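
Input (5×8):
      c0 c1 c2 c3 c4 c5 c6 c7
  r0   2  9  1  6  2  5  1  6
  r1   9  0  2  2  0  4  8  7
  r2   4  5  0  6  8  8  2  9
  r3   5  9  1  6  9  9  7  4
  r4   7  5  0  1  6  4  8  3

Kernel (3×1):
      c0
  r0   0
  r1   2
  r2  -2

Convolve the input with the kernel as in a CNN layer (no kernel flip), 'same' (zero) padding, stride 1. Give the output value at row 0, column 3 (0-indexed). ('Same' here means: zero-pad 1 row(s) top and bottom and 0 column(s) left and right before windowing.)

8

The receptive field on the zero-padded input at this output position is [0 / 6 / 2]. Elementwise product with the kernel and sum: 6·2 + 2·-2.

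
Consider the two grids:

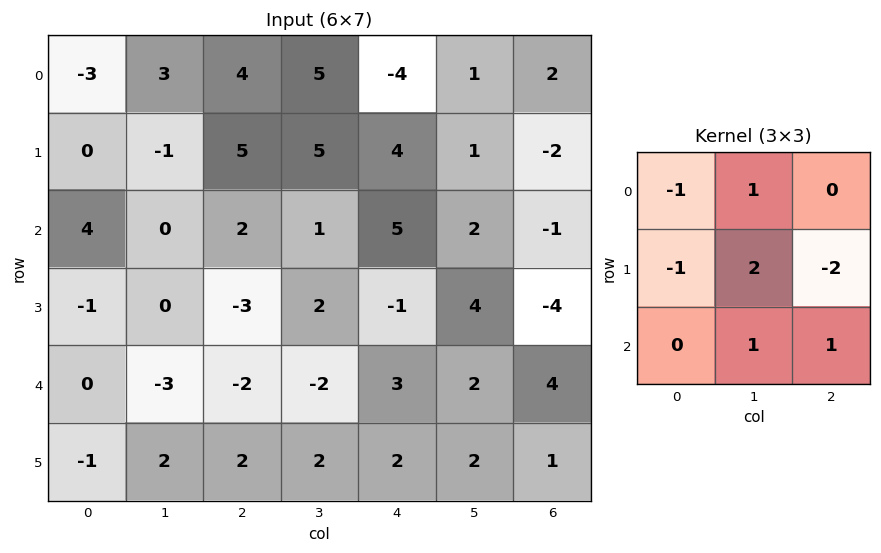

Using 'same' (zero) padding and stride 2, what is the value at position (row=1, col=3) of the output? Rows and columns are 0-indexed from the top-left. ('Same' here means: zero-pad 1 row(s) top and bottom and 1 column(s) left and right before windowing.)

The receptive field on the zero-padded input at this output position is [1 -2 0 / 2 -1 0 / 4 -4 0]. Elementwise product with the kernel and sum: 1·-1 + -2·1 + 2·-1 + -1·2 + 0·-2 + -4·1 + 0·1.

-11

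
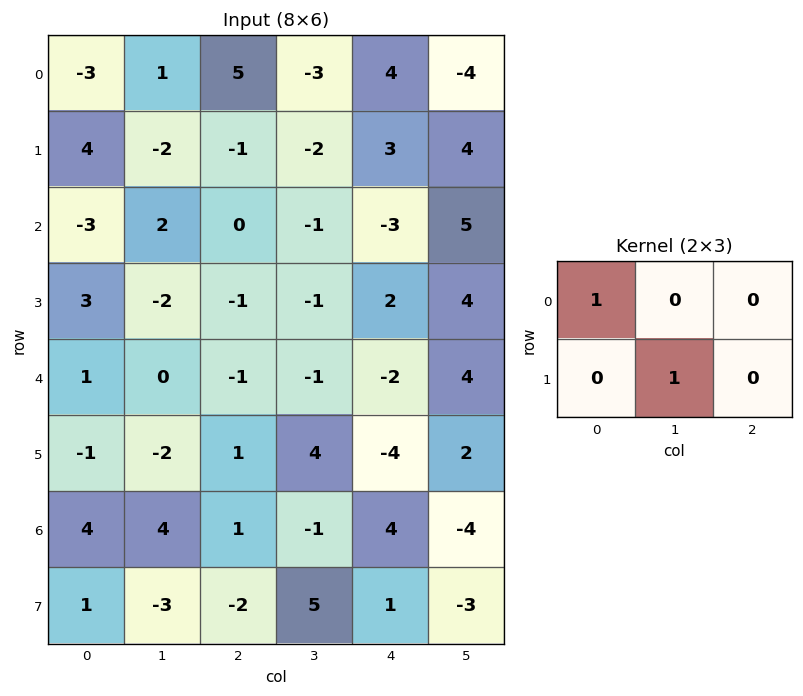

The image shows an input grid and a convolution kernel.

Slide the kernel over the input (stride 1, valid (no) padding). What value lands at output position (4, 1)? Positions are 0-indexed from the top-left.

1

The receptive field on the input at this output position is [0 -1 -1 / -2 1 4]. Elementwise product with the kernel and sum: 0·1 + 1·1.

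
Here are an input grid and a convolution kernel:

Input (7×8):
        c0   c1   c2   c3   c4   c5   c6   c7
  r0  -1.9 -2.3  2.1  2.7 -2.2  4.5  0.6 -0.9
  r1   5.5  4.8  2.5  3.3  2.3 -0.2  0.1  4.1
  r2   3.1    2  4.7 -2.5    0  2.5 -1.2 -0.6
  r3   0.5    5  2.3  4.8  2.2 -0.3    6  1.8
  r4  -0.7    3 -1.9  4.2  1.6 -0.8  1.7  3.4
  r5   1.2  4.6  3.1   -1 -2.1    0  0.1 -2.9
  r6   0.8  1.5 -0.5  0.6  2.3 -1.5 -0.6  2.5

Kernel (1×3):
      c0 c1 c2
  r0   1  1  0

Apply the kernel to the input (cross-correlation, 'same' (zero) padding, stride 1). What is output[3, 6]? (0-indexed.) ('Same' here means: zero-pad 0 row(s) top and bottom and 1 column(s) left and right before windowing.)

5.7

The receptive field on the zero-padded input at this output position is [-0.3 6 1.8]. Elementwise product with the kernel and sum: -0.3·1 + 6·1.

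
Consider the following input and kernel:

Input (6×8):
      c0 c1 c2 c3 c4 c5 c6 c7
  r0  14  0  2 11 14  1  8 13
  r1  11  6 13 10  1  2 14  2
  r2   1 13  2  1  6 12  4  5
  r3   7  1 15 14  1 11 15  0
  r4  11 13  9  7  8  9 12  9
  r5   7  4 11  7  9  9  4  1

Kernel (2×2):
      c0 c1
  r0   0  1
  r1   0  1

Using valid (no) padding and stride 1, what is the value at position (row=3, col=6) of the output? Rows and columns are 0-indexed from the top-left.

The receptive field on the input at this output position is [15 0 / 12 9]. Elementwise product with the kernel and sum: 0·1 + 9·1.

9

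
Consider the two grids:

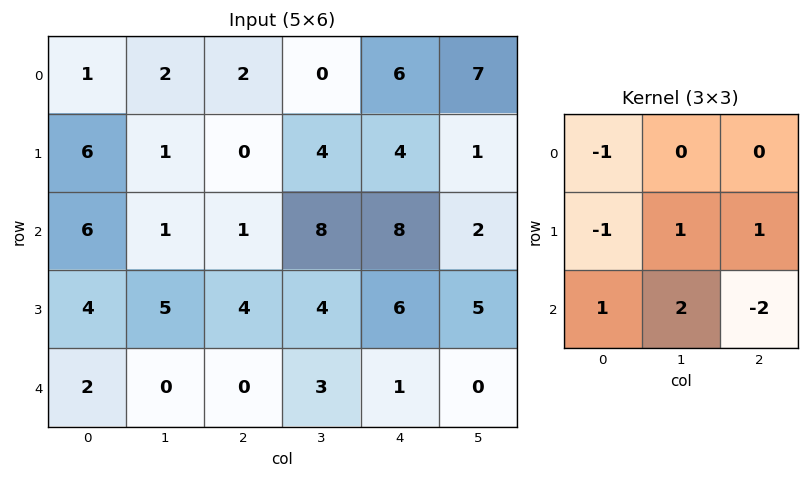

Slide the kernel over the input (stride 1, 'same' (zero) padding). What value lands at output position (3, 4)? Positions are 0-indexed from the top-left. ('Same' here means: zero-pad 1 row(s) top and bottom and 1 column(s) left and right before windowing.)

The receptive field on the zero-padded input at this output position is [8 8 2 / 4 6 5 / 3 1 0]. Elementwise product with the kernel and sum: 8·-1 + 4·-1 + 6·1 + 5·1 + 3·1 + 1·2 + 0·-2.

4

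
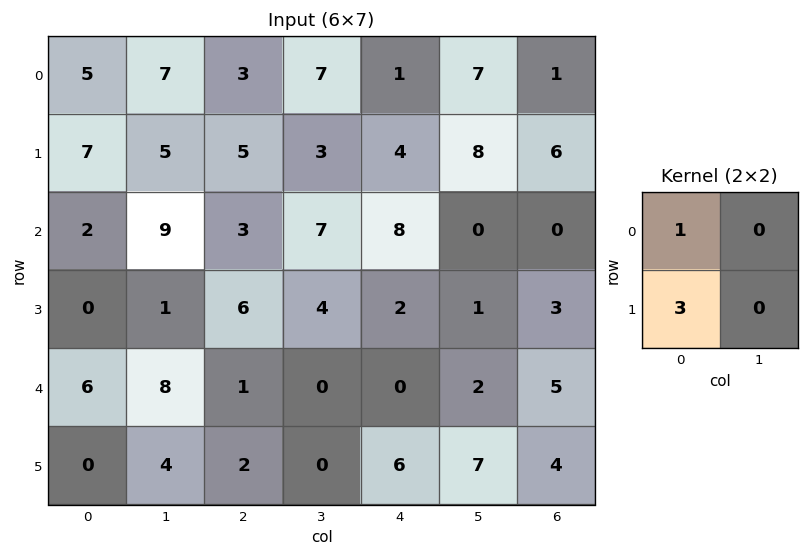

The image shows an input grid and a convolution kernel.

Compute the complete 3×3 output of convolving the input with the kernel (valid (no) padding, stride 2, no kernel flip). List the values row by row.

Output[0,0]: The receptive field on the input at this output position is [5 7 / 7 5]. Elementwise product with the kernel and sum: 5·1 + 7·3.
Output[0,1]: The receptive field on the input at this output position is [3 7 / 5 3]. Elementwise product with the kernel and sum: 3·1 + 5·3.

26 18 13
2 21 14
6 7 18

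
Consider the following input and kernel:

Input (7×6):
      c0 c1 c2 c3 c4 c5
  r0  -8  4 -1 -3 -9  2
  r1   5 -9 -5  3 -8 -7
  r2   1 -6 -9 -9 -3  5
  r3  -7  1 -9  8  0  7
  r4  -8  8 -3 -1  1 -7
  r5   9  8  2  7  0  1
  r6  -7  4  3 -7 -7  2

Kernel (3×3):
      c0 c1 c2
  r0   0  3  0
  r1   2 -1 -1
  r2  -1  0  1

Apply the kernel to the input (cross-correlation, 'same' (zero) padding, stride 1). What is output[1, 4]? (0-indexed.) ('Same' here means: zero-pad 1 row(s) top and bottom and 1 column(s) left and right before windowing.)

The receptive field on the zero-padded input at this output position is [-3 -9 2 / 3 -8 -7 / -9 -3 5]. Elementwise product with the kernel and sum: -9·3 + 3·2 + -8·-1 + -7·-1 + -9·-1 + 5·1.

8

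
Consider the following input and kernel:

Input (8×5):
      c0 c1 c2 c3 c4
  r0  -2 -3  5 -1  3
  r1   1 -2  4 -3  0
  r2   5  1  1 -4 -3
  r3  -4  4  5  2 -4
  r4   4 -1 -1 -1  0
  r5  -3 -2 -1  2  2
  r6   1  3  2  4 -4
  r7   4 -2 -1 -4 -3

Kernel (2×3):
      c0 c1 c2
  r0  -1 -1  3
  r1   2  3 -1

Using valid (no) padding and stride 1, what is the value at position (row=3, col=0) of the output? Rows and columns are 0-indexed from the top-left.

21

The receptive field on the input at this output position is [-4 4 5 / 4 -1 -1]. Elementwise product with the kernel and sum: -4·-1 + 4·-1 + 5·3 + 4·2 + -1·3 + -1·-1.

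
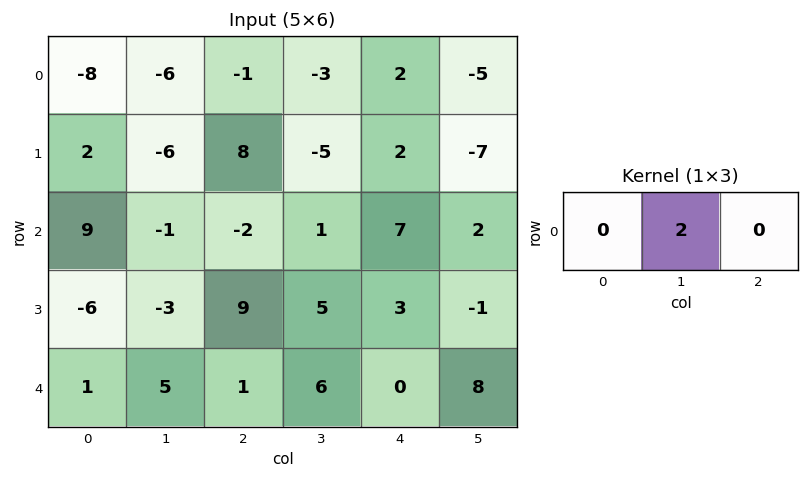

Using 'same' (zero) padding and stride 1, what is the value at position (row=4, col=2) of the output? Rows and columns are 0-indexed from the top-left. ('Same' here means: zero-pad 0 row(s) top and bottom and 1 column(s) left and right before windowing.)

2

The receptive field on the zero-padded input at this output position is [5 1 6]. Elementwise product with the kernel and sum: 1·2.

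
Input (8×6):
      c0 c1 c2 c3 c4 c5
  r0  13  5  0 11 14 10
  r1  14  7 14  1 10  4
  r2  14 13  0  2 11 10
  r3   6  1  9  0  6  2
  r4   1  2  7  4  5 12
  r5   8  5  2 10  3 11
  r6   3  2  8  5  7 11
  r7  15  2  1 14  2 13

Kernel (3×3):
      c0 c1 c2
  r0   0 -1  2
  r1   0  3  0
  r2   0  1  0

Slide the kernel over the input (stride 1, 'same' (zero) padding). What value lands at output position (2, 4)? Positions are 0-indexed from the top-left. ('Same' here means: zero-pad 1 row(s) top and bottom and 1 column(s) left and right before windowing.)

The receptive field on the zero-padded input at this output position is [1 10 4 / 2 11 10 / 0 6 2]. Elementwise product with the kernel and sum: 10·-1 + 4·2 + 11·3 + 6·1.

37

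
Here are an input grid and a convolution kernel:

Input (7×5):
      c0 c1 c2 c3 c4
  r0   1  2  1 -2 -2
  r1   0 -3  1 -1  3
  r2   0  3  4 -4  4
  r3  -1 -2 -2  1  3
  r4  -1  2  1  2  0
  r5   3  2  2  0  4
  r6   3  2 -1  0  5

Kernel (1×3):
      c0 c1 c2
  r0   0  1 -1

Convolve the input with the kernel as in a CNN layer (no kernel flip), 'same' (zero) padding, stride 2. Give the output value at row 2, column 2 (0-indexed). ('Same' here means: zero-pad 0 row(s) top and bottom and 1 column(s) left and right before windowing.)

The receptive field on the zero-padded input at this output position is [2 0 0]. Elementwise product with the kernel and sum: 0·1 + 0·-1.

0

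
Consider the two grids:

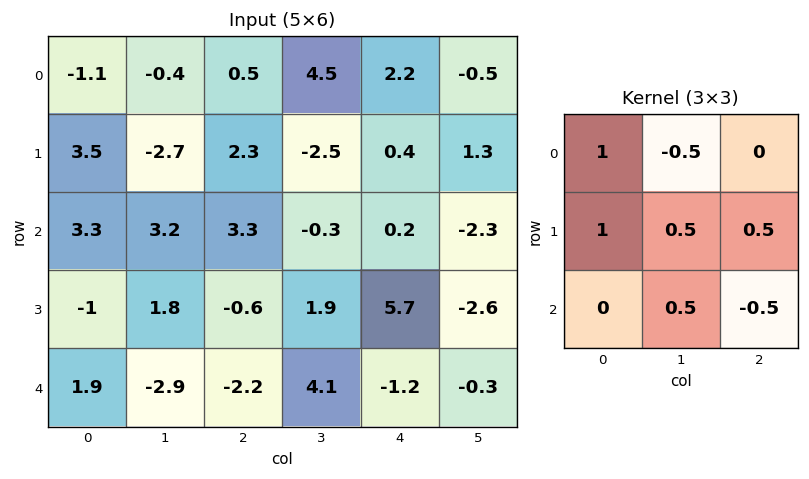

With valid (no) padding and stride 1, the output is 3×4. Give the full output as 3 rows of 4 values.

2.35 -1.65 -0.75 3
12.6 -0.4 4.9 0.1
0.95 0.85 9.3 2.6

Output[0,0]: The receptive field on the input at this output position is [-1.1 -0.4 0.5 / 3.5 -2.7 2.3 / 3.3 3.2 3.3]. Elementwise product with the kernel and sum: -1.1·1 + -0.4·-0.5 + 3.5·1 + -2.7·0.5 + 2.3·0.5 + 3.2·0.5 + 3.3·-0.5.
Output[0,1]: The receptive field on the input at this output position is [-0.4 0.5 4.5 / -2.7 2.3 -2.5 / 3.2 3.3 -0.3]. Elementwise product with the kernel and sum: -0.4·1 + 0.5·-0.5 + -2.7·1 + 2.3·0.5 + -2.5·0.5 + 3.3·0.5 + -0.3·-0.5.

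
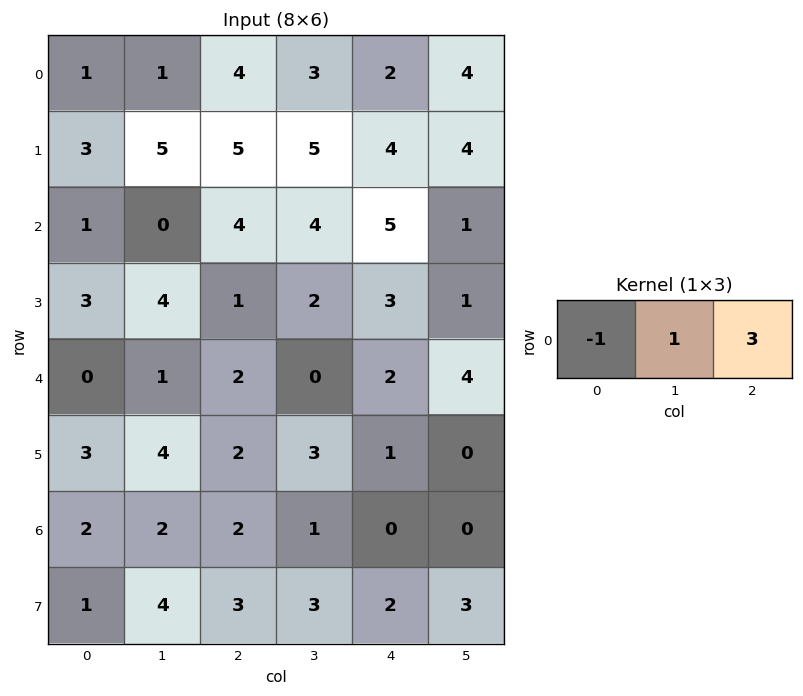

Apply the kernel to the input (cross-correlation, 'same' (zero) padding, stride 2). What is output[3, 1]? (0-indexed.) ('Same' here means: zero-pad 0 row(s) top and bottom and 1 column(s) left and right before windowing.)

3

The receptive field on the zero-padded input at this output position is [2 2 1]. Elementwise product with the kernel and sum: 2·-1 + 2·1 + 1·3.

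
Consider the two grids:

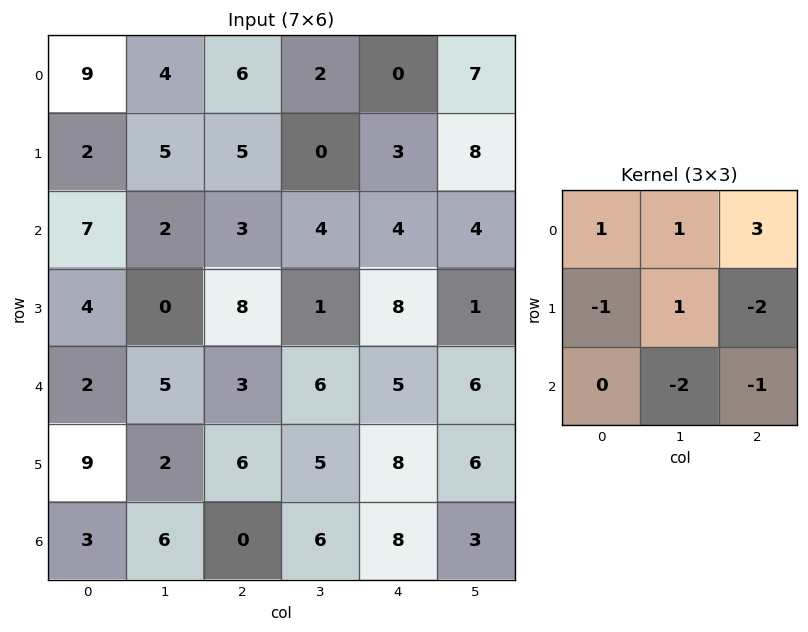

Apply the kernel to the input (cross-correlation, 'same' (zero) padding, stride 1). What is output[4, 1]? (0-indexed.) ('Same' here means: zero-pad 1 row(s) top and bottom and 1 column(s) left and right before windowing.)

The receptive field on the zero-padded input at this output position is [4 0 8 / 2 5 3 / 9 2 6]. Elementwise product with the kernel and sum: 4·1 + 0·1 + 8·3 + 2·-1 + 5·1 + 3·-2 + 2·-2 + 6·-1.

15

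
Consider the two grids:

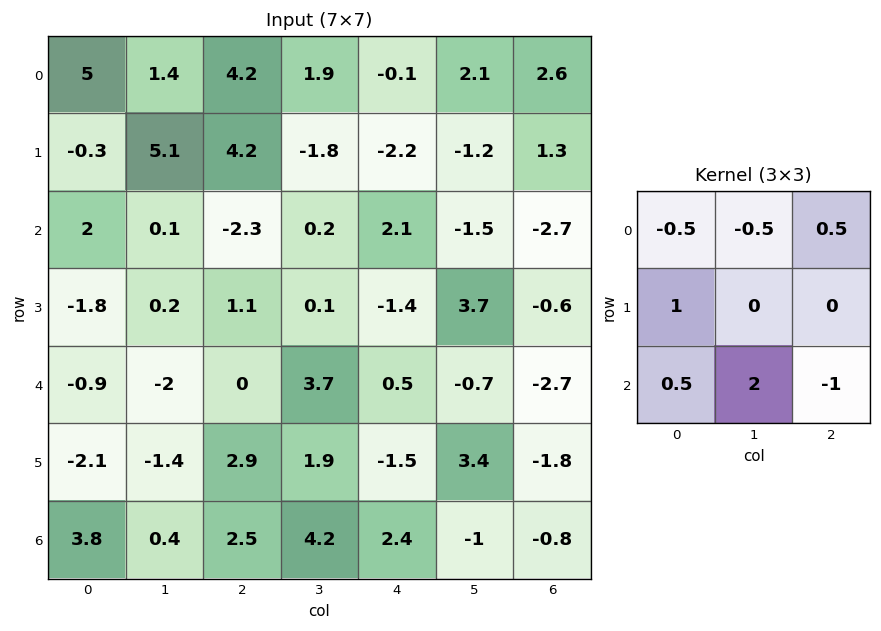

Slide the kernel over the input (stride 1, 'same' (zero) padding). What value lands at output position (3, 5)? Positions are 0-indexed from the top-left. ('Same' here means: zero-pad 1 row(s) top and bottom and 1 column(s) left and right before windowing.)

The receptive field on the zero-padded input at this output position is [2.1 -1.5 -2.7 / -1.4 3.7 -0.6 / 0.5 -0.7 -2.7]. Elementwise product with the kernel and sum: 2.1·-0.5 + -1.5·-0.5 + -2.7·0.5 + -1.4·1 + 0.5·0.5 + -0.7·2 + -2.7·-1.

-1.5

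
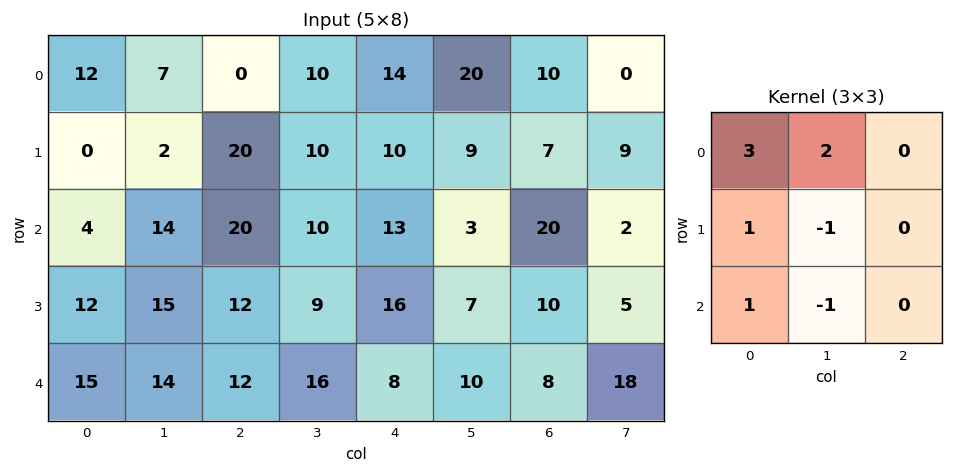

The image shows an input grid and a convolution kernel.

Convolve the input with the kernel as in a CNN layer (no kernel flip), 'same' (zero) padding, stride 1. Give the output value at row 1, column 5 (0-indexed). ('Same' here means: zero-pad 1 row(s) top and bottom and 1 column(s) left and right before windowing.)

93

The receptive field on the zero-padded input at this output position is [14 20 10 / 10 9 7 / 13 3 20]. Elementwise product with the kernel and sum: 14·3 + 20·2 + 10·1 + 9·-1 + 13·1 + 3·-1.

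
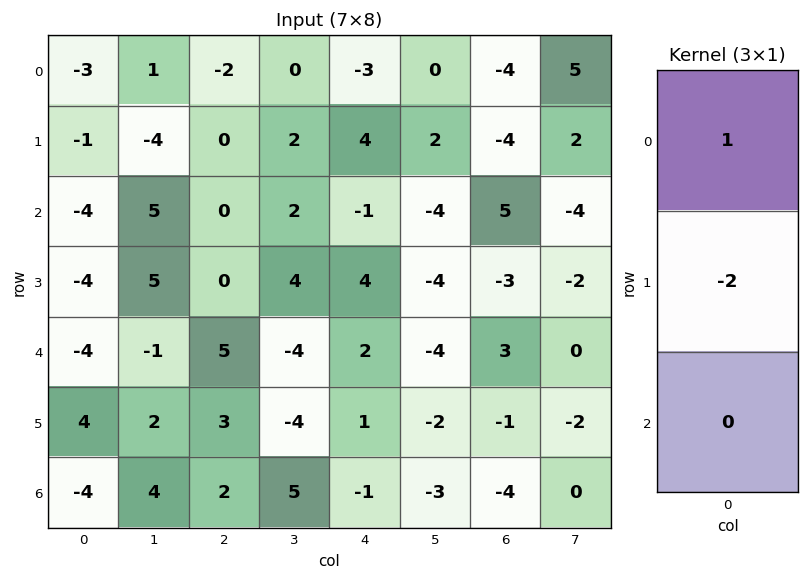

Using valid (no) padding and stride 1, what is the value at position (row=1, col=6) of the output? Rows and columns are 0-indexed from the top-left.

-14

The receptive field on the input at this output position is [-4 / 5 / -3]. Elementwise product with the kernel and sum: -4·1 + 5·-2.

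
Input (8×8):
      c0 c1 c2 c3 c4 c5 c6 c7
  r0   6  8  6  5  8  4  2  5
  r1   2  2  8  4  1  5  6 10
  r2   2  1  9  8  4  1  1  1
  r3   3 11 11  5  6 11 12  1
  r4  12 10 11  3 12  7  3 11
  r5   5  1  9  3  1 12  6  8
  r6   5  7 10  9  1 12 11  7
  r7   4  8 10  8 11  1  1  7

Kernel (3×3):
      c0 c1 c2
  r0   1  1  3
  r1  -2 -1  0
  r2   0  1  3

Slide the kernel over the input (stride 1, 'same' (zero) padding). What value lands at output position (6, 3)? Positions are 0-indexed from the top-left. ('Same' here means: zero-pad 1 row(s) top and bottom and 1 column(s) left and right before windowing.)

27

The receptive field on the zero-padded input at this output position is [9 3 1 / 10 9 1 / 10 8 11]. Elementwise product with the kernel and sum: 9·1 + 3·1 + 1·3 + 10·-2 + 9·-1 + 8·1 + 11·3.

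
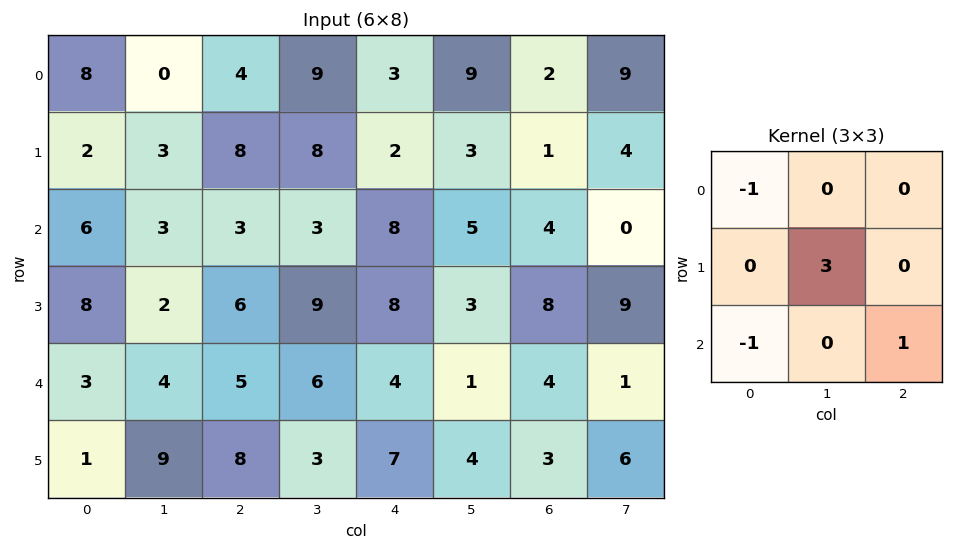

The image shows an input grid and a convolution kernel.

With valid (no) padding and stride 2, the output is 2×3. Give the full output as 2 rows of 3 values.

Output[0,0]: The receptive field on the input at this output position is [8 0 4 / 2 3 8 / 6 3 3]. Elementwise product with the kernel and sum: 8·-1 + 3·3 + 6·-1 + 3·1.
Output[0,1]: The receptive field on the input at this output position is [4 9 3 / 8 8 2 / 3 3 8]. Elementwise product with the kernel and sum: 4·-1 + 8·3 + 3·-1 + 8·1.

-2 25 2
2 23 1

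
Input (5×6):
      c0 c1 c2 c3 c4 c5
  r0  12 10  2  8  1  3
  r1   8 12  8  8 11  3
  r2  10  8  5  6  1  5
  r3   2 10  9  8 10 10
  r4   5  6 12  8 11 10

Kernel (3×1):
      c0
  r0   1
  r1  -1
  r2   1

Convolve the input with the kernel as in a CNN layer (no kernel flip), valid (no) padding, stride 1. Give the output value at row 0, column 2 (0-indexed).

-1

The receptive field on the input at this output position is [2 / 8 / 5]. Elementwise product with the kernel and sum: 2·1 + 8·-1 + 5·1.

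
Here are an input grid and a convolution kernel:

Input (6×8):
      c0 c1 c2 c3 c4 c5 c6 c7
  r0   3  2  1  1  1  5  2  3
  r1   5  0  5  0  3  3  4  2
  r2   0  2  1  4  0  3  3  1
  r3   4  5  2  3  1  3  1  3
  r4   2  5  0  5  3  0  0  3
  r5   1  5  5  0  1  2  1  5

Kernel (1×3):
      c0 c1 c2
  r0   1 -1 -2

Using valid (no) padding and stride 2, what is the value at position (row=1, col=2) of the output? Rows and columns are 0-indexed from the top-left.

-9

The receptive field on the input at this output position is [0 3 3]. Elementwise product with the kernel and sum: 0·1 + 3·-1 + 3·-2.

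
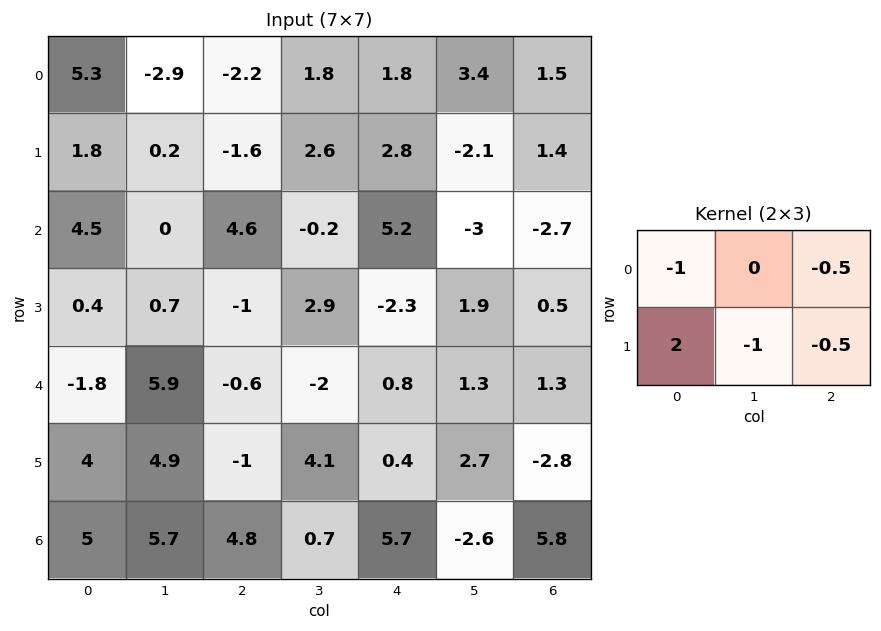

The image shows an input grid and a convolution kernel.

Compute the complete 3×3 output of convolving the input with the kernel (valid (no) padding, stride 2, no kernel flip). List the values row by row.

0 -5.9 4.45
-6.2 -10.95 -10.6
5.7 -6.1 -1.95

Output[0,0]: The receptive field on the input at this output position is [5.3 -2.9 -2.2 / 1.8 0.2 -1.6]. Elementwise product with the kernel and sum: 5.3·-1 + -2.2·-0.5 + 1.8·2 + 0.2·-1 + -1.6·-0.5.
Output[0,1]: The receptive field on the input at this output position is [-2.2 1.8 1.8 / -1.6 2.6 2.8]. Elementwise product with the kernel and sum: -2.2·-1 + 1.8·-0.5 + -1.6·2 + 2.6·-1 + 2.8·-0.5.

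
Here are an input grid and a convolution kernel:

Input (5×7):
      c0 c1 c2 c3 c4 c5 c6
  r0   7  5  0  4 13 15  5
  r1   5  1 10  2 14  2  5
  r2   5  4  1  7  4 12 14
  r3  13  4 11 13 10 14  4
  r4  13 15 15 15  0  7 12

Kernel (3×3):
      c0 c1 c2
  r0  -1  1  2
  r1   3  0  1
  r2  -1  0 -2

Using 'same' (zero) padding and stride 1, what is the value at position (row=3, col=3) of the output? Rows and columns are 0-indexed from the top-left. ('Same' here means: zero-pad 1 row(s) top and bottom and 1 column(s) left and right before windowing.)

The receptive field on the zero-padded input at this output position is [1 7 4 / 11 13 10 / 15 15 0]. Elementwise product with the kernel and sum: 1·-1 + 7·1 + 4·2 + 11·3 + 10·1 + 15·-1 + 0·-2.

42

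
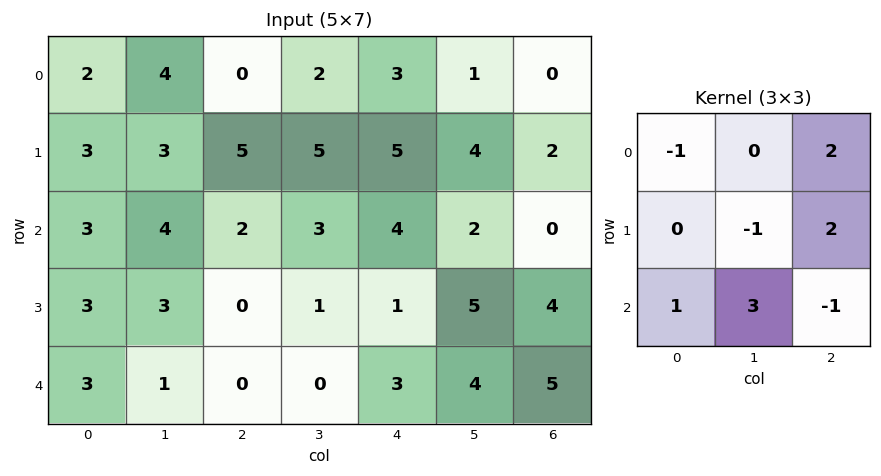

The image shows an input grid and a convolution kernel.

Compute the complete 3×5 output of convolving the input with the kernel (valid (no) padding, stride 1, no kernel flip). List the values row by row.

Output[0,0]: The receptive field on the input at this output position is [2 4 0 / 3 3 5 / 3 4 2]. Elementwise product with the kernel and sum: 2·-1 + 0·2 + 3·-1 + 5·2 + 3·1 + 4·3 + 2·-1.

18 12 18 16 7
19 13 12 2 9
4 5 4 15 9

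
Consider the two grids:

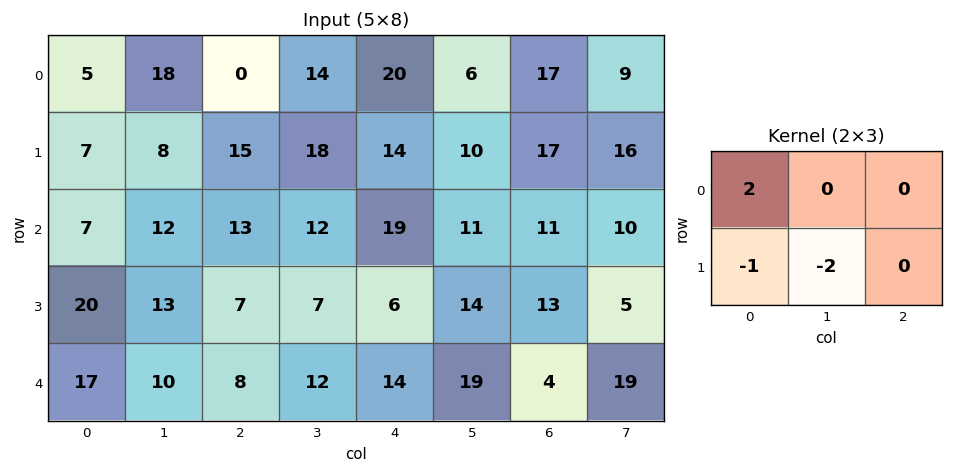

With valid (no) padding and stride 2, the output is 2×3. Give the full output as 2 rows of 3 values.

-13 -51 6
-32 5 4

Output[0,0]: The receptive field on the input at this output position is [5 18 0 / 7 8 15]. Elementwise product with the kernel and sum: 5·2 + 7·-1 + 8·-2.
Output[0,1]: The receptive field on the input at this output position is [0 14 20 / 15 18 14]. Elementwise product with the kernel and sum: 0·2 + 15·-1 + 18·-2.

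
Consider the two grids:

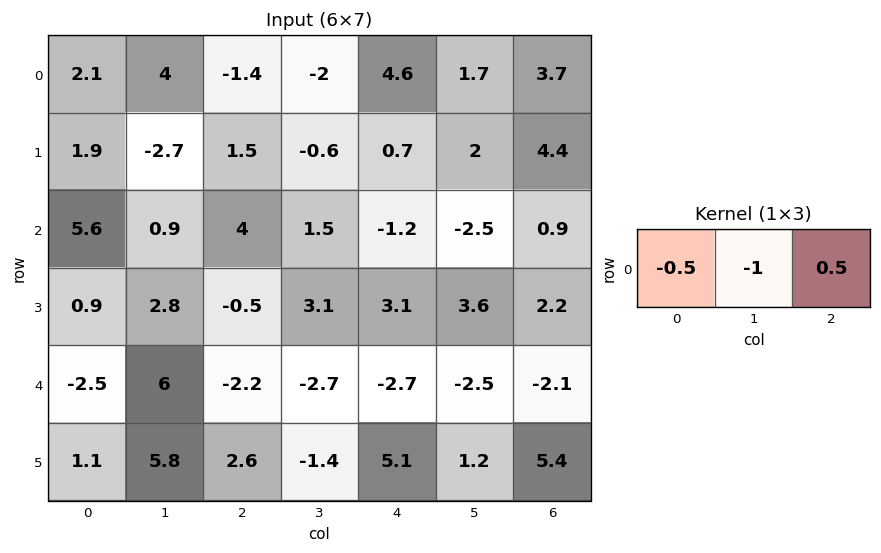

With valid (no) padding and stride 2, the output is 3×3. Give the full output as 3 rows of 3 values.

-5.75 5 -2.15
-1.7 -4.1 3.55
-5.85 2.45 2.8

Output[0,0]: The receptive field on the input at this output position is [2.1 4 -1.4]. Elementwise product with the kernel and sum: 2.1·-0.5 + 4·-1 + -1.4·0.5.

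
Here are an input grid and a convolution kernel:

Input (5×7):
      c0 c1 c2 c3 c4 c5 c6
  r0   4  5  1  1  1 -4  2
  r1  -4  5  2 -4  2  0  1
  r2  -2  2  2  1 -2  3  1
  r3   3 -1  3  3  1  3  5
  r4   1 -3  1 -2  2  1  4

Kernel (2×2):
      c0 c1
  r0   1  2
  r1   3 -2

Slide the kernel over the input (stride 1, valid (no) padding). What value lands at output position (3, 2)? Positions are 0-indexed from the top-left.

16

The receptive field on the input at this output position is [3 3 / 1 -2]. Elementwise product with the kernel and sum: 3·1 + 3·2 + 1·3 + -2·-2.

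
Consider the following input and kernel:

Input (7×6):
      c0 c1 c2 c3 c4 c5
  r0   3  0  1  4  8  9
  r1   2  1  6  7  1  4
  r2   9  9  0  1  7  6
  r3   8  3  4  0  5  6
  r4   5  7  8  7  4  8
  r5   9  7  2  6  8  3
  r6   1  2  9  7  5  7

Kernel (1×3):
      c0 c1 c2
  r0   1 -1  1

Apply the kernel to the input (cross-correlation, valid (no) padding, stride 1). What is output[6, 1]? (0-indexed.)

The receptive field on the input at this output position is [2 9 7]. Elementwise product with the kernel and sum: 2·1 + 9·-1 + 7·1.

0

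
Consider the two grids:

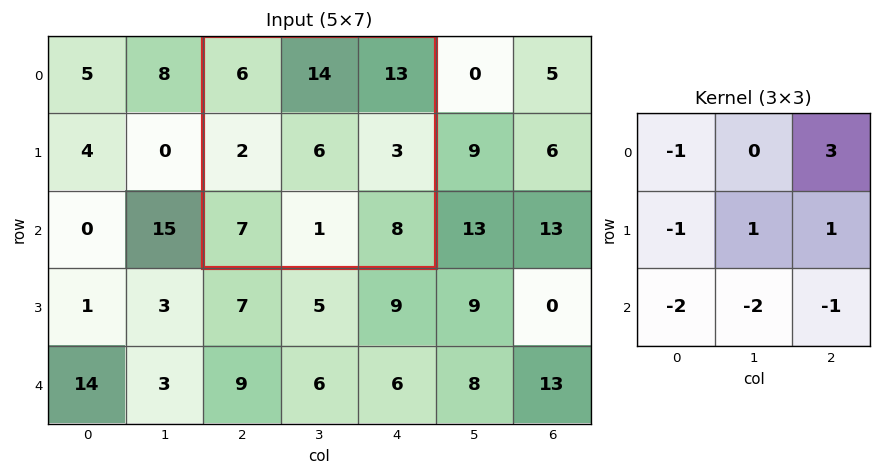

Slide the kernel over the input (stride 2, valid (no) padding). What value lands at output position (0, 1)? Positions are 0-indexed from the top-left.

16

The receptive field on the input at this output position is [6 14 13 / 2 6 3 / 7 1 8]. Elementwise product with the kernel and sum: 6·-1 + 13·3 + 2·-1 + 6·1 + 3·1 + 7·-2 + 1·-2 + 8·-1.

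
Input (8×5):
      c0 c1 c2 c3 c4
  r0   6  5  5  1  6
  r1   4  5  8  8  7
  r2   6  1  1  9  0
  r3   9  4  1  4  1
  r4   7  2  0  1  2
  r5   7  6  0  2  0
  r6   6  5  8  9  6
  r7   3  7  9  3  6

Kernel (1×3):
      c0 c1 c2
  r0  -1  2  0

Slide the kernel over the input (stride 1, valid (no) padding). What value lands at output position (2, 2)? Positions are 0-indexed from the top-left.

17

The receptive field on the input at this output position is [1 9 0]. Elementwise product with the kernel and sum: 1·-1 + 9·2.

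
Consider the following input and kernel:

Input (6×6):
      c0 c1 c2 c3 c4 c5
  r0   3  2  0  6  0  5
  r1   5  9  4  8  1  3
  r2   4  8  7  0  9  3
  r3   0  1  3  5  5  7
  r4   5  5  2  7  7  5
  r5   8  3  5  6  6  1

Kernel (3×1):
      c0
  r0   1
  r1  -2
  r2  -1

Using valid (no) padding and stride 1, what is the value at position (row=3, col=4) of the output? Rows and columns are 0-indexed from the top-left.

-15

The receptive field on the input at this output position is [5 / 7 / 6]. Elementwise product with the kernel and sum: 5·1 + 7·-2 + 6·-1.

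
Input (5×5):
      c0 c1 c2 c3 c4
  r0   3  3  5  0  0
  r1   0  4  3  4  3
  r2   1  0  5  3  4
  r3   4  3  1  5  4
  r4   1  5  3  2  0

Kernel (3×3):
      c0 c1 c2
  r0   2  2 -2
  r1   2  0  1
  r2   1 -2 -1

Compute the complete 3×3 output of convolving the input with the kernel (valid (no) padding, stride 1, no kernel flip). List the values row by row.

1 15 14
6 5 9
-11 12 13

Output[0,0]: The receptive field on the input at this output position is [3 3 5 / 0 4 3 / 1 0 5]. Elementwise product with the kernel and sum: 3·2 + 3·2 + 5·-2 + 0·2 + 3·1 + 1·1 + 0·-2 + 5·-1.
Output[0,1]: The receptive field on the input at this output position is [3 5 0 / 4 3 4 / 0 5 3]. Elementwise product with the kernel and sum: 3·2 + 5·2 + 0·-2 + 4·2 + 4·1 + 0·1 + 5·-2 + 3·-1.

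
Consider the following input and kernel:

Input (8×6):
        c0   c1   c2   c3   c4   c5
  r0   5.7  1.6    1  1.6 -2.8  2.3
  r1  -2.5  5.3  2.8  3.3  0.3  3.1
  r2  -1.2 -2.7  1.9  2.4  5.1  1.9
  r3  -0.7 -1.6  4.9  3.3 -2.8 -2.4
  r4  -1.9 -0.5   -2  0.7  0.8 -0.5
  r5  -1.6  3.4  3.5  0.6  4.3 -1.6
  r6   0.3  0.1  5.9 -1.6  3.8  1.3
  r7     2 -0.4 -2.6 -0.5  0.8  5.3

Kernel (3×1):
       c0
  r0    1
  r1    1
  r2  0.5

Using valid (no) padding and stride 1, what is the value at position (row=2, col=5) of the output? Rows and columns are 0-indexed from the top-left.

The receptive field on the input at this output position is [1.9 / -2.4 / -0.5]. Elementwise product with the kernel and sum: 1.9·1 + -2.4·1 + -0.5·0.5.

-0.75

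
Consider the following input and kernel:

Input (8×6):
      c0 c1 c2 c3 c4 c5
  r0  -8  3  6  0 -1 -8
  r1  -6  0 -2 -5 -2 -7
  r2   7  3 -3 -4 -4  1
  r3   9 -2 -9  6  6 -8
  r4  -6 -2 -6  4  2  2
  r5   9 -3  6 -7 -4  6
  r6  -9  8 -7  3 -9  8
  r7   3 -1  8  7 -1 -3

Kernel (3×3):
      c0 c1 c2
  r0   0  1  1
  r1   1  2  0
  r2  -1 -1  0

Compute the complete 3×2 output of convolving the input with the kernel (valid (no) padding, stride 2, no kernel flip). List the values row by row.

Output[0,0]: The receptive field on the input at this output position is [-8 3 6 / -6 0 -2 / 7 3 -3]. Elementwise product with the kernel and sum: 3·1 + 6·1 + -6·1 + 0·2 + 7·-1 + 3·-1.

-7 -6
13 -3
-4 2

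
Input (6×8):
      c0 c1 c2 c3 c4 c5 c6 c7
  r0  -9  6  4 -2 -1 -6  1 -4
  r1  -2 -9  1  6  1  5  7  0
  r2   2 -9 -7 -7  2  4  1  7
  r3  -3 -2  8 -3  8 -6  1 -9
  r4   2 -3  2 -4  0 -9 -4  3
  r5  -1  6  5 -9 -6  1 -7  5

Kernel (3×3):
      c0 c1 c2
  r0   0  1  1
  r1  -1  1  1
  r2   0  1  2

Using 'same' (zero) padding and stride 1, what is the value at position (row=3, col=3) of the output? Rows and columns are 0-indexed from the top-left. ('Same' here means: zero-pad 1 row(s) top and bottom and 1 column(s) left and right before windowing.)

-12

The receptive field on the zero-padded input at this output position is [-7 -7 2 / 8 -3 8 / 2 -4 0]. Elementwise product with the kernel and sum: -7·1 + 2·1 + 8·-1 + -3·1 + 8·1 + -4·1 + 0·2.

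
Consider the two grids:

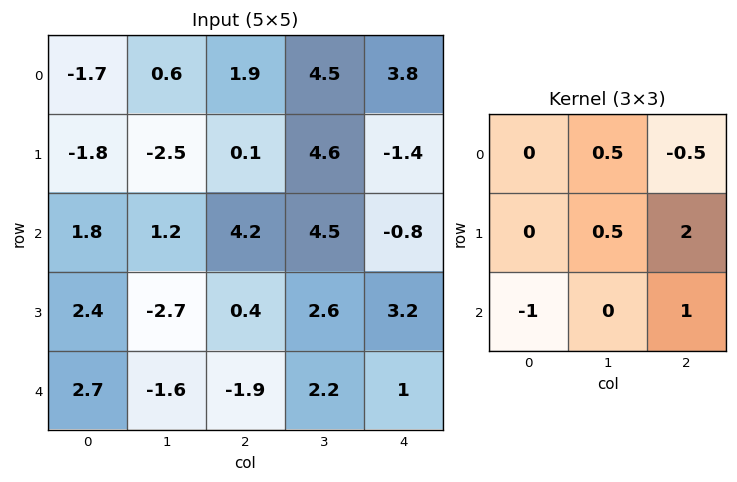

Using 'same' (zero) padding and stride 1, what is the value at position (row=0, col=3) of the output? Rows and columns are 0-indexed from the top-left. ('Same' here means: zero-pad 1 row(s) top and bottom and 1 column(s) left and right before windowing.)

8.35

The receptive field on the zero-padded input at this output position is [0 0 0 / 1.9 4.5 3.8 / 0.1 4.6 -1.4]. Elementwise product with the kernel and sum: 0·0.5 + 0·-0.5 + 4.5·0.5 + 3.8·2 + 0.1·-1 + -1.4·1.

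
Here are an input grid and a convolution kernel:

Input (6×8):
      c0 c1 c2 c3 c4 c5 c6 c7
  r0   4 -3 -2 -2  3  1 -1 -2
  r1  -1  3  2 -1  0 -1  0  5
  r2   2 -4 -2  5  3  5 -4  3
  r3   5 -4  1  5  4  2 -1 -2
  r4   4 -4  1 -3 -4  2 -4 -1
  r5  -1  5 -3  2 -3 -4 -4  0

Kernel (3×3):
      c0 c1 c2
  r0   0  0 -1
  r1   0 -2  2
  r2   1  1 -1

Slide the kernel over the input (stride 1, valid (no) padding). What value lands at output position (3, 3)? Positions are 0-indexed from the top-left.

13

The receptive field on the input at this output position is [5 4 2 / -3 -4 2 / 2 -3 -4]. Elementwise product with the kernel and sum: 2·-1 + -4·-2 + 2·2 + 2·1 + -3·1 + -4·-1.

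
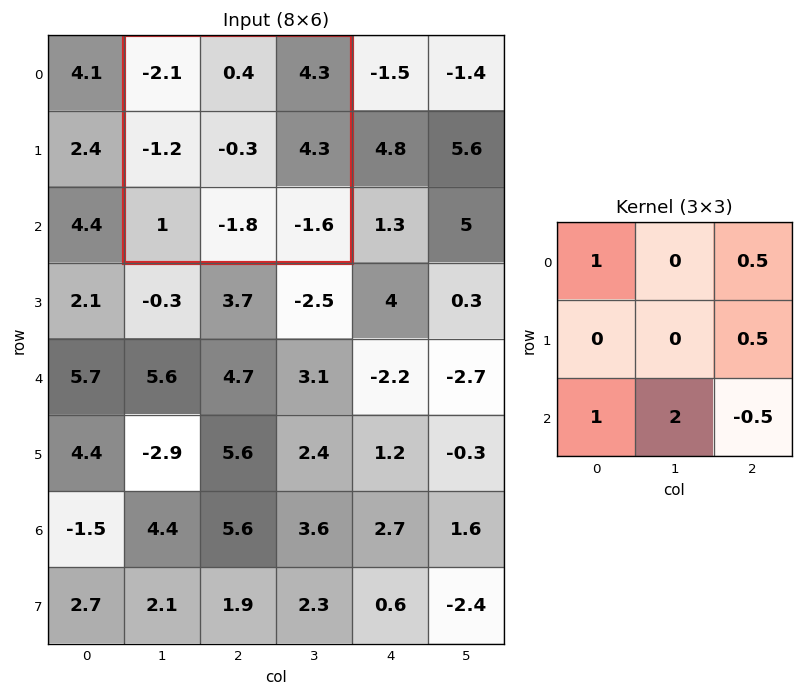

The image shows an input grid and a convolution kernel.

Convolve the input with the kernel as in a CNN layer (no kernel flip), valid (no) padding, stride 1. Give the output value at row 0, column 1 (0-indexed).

0.4

The receptive field on the input at this output position is [-2.1 0.4 4.3 / -1.2 -0.3 4.3 / 1 -1.8 -1.6]. Elementwise product with the kernel and sum: -2.1·1 + 4.3·0.5 + 4.3·0.5 + 1·1 + -1.8·2 + -1.6·-0.5.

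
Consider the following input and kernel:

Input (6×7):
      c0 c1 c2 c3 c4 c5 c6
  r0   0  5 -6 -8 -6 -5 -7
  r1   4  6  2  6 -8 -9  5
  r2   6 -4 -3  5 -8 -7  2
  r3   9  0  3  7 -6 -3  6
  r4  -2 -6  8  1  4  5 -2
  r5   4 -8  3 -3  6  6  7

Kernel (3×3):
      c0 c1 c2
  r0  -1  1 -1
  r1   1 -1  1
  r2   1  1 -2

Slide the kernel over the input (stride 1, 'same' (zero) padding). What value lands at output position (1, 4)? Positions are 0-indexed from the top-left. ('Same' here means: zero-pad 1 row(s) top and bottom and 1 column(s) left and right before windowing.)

23

The receptive field on the zero-padded input at this output position is [-8 -6 -5 / 6 -8 -9 / 5 -8 -7]. Elementwise product with the kernel and sum: -8·-1 + -6·1 + -5·-1 + 6·1 + -8·-1 + -9·1 + 5·1 + -8·1 + -7·-2.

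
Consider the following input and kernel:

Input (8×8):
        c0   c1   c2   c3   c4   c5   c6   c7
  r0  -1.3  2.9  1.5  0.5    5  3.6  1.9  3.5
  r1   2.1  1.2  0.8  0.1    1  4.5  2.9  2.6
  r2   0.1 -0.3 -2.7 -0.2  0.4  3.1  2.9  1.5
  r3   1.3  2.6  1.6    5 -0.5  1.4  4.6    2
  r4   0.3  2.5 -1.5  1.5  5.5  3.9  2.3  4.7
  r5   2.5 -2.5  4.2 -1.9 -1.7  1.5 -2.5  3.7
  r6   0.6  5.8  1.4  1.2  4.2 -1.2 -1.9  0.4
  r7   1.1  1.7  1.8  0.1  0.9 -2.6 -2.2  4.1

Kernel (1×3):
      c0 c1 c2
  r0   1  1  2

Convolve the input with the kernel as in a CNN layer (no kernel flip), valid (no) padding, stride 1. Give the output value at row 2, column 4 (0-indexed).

The receptive field on the input at this output position is [0.4 3.1 2.9]. Elementwise product with the kernel and sum: 0.4·1 + 3.1·1 + 2.9·2.

9.3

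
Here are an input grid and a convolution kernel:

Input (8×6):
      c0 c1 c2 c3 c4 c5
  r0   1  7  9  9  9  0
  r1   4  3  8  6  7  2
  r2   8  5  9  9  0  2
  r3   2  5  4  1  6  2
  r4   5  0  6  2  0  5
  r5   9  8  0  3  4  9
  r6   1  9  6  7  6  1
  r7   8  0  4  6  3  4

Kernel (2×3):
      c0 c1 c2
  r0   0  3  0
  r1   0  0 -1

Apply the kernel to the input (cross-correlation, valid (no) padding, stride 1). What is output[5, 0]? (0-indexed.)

18

The receptive field on the input at this output position is [9 8 0 / 1 9 6]. Elementwise product with the kernel and sum: 8·3 + 6·-1.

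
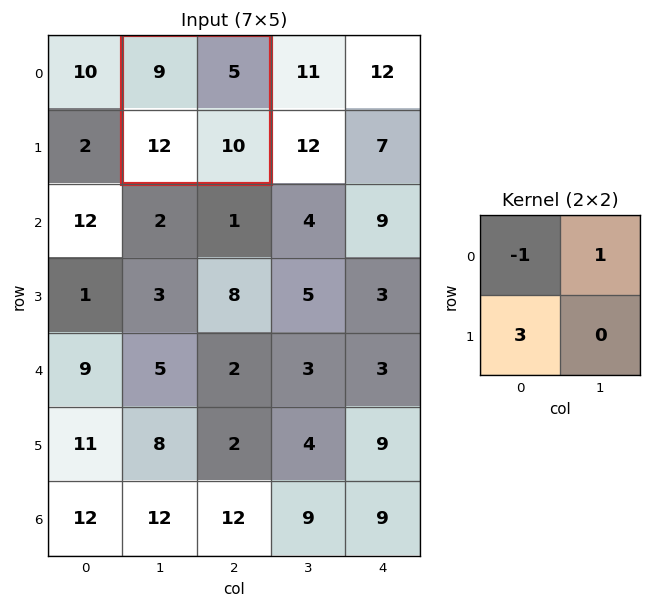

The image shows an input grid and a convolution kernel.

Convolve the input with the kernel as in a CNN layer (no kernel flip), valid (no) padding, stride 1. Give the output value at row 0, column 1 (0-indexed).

The receptive field on the input at this output position is [9 5 / 12 10]. Elementwise product with the kernel and sum: 9·-1 + 5·1 + 12·3.

32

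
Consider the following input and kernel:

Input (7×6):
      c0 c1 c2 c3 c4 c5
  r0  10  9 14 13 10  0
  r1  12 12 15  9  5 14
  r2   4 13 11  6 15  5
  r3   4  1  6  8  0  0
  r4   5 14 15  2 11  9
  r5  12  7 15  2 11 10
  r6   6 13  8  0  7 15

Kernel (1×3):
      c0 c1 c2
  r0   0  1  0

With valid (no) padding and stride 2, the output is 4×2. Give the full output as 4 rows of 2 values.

9 13
13 6
14 2
13 0

Output[0,0]: The receptive field on the input at this output position is [10 9 14]. Elementwise product with the kernel and sum: 9·1.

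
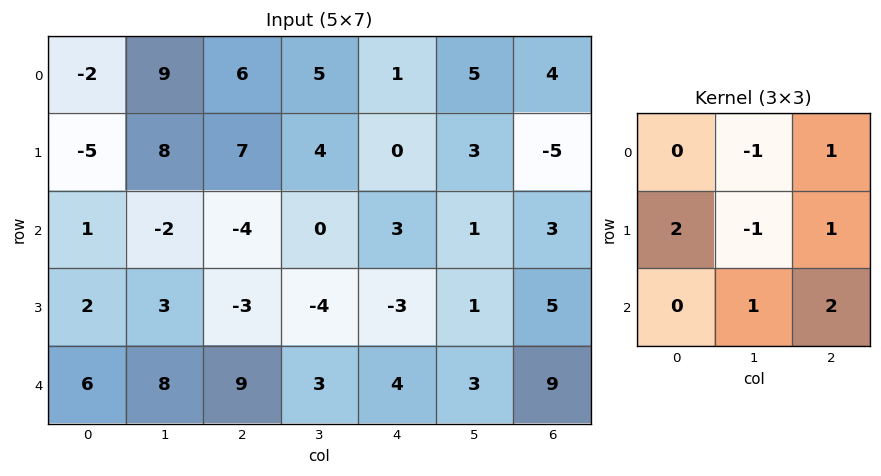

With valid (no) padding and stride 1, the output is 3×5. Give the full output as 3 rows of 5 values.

-24 8 12 20 -2
-4 -14 -19 0 11
22 24 9 4 21

Output[0,0]: The receptive field on the input at this output position is [-2 9 6 / -5 8 7 / 1 -2 -4]. Elementwise product with the kernel and sum: 9·-1 + 6·1 + -5·2 + 8·-1 + 7·1 + -2·1 + -4·2.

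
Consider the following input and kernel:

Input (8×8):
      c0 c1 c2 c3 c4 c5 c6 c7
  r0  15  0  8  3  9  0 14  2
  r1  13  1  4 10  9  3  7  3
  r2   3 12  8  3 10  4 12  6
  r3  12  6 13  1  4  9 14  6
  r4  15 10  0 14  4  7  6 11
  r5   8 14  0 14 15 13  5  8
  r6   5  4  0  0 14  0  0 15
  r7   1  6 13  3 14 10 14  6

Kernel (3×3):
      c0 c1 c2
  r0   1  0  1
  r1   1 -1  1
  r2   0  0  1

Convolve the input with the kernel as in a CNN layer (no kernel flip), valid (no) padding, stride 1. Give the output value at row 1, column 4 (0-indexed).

The receptive field on the input at this output position is [9 3 7 / 10 4 12 / 4 9 14]. Elementwise product with the kernel and sum: 9·1 + 7·1 + 10·1 + 4·-1 + 12·1 + 14·1.

48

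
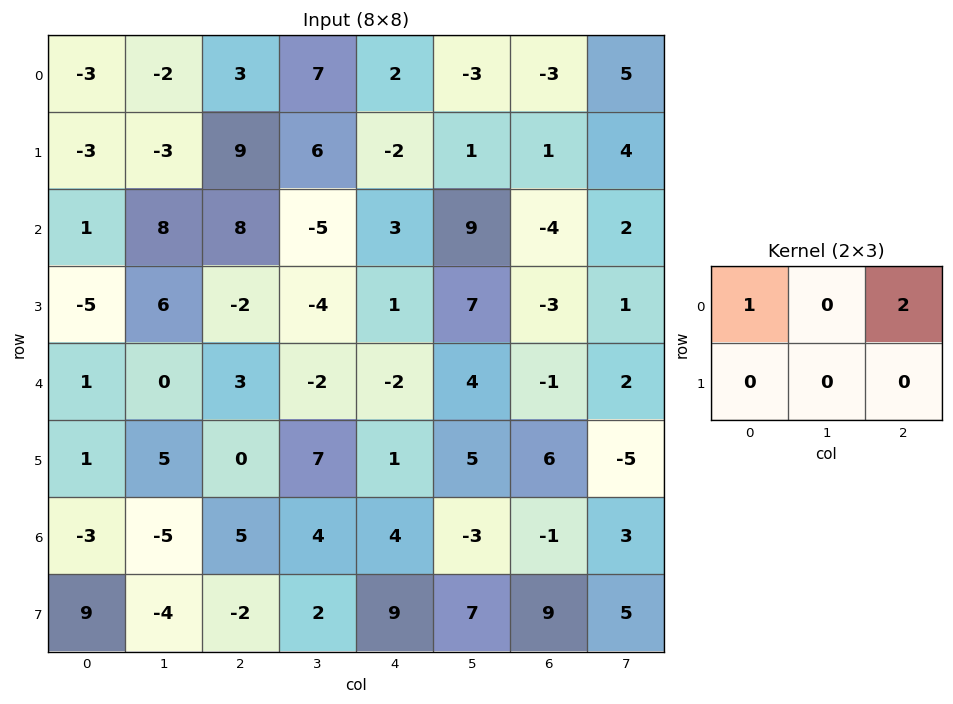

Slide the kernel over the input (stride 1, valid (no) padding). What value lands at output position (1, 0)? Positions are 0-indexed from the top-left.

The receptive field on the input at this output position is [-3 -3 9 / 1 8 8]. Elementwise product with the kernel and sum: -3·1 + 9·2.

15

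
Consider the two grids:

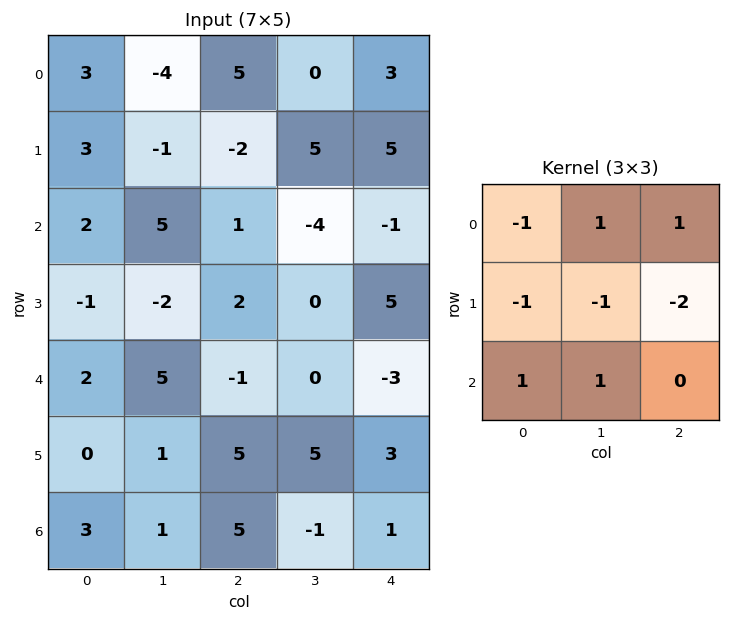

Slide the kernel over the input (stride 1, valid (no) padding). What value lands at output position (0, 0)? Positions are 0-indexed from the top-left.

7

The receptive field on the input at this output position is [3 -4 5 / 3 -1 -2 / 2 5 1]. Elementwise product with the kernel and sum: 3·-1 + -4·1 + 5·1 + 3·-1 + -1·-1 + -2·-2 + 2·1 + 5·1.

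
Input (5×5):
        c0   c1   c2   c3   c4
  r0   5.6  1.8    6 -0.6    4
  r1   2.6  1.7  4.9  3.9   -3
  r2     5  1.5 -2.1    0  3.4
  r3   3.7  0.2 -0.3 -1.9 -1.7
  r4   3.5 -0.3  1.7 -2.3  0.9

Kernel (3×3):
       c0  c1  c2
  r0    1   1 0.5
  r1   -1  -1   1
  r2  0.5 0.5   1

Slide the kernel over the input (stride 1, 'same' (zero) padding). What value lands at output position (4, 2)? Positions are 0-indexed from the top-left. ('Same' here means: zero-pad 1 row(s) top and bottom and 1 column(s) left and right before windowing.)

The receptive field on the zero-padded input at this output position is [0.2 -0.3 -1.9 / -0.3 1.7 -2.3 / 0 0 0]. Elementwise product with the kernel and sum: 0.2·1 + -0.3·1 + -1.9·0.5 + -0.3·-1 + 1.7·-1 + -2.3·1 + 0·0.5 + 0·0.5 + 0·1.

-4.75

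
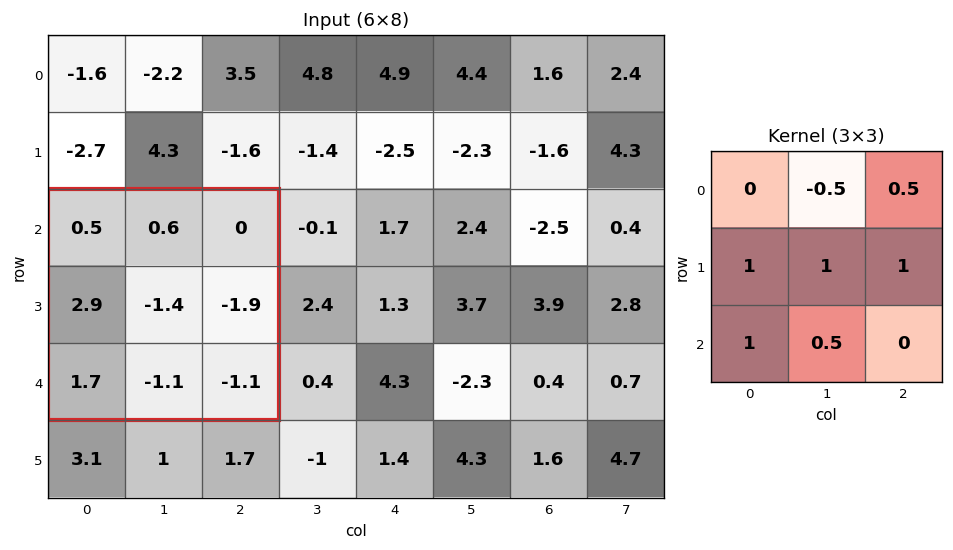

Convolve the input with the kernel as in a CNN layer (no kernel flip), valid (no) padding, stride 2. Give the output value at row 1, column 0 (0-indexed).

0.45

The receptive field on the input at this output position is [0.5 0.6 0 / 2.9 -1.4 -1.9 / 1.7 -1.1 -1.1]. Elementwise product with the kernel and sum: 0.6·-0.5 + 0·0.5 + 2.9·1 + -1.4·1 + -1.9·1 + 1.7·1 + -1.1·0.5.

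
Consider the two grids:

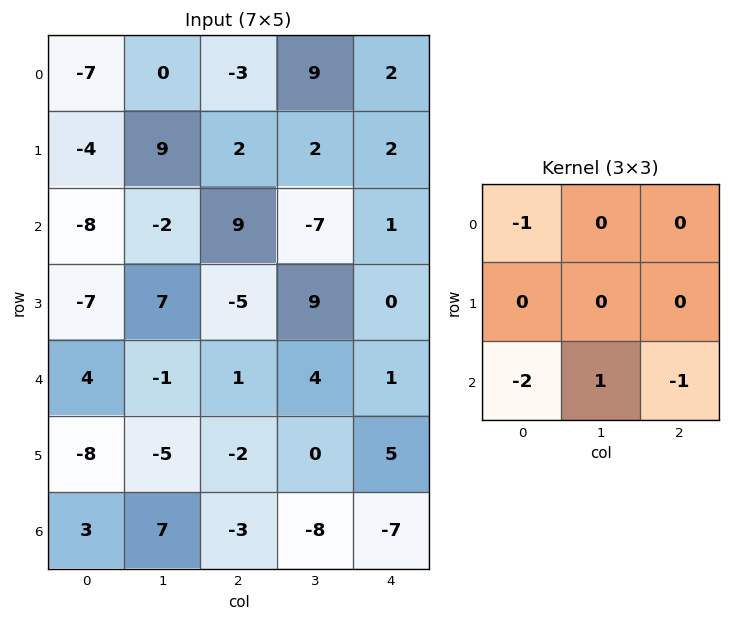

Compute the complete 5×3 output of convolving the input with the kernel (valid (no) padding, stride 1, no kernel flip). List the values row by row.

12 20 -23
30 -37 17
-2 1 -8
20 1 4
0 -8 4

Output[0,0]: The receptive field on the input at this output position is [-7 0 -3 / -4 9 2 / -8 -2 9]. Elementwise product with the kernel and sum: -7·-1 + -8·-2 + -2·1 + 9·-1.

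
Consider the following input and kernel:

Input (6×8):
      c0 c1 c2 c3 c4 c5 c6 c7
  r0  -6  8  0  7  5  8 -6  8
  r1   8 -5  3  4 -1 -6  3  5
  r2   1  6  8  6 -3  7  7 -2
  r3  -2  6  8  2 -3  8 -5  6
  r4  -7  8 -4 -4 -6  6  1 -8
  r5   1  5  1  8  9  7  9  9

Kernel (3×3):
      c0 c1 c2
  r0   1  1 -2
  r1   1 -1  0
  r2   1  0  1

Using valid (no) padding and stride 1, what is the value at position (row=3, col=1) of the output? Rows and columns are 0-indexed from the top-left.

The receptive field on the input at this output position is [6 8 2 / 8 -4 -4 / 5 1 8]. Elementwise product with the kernel and sum: 6·1 + 8·1 + 2·-2 + 8·1 + -4·-1 + 5·1 + 8·1.

35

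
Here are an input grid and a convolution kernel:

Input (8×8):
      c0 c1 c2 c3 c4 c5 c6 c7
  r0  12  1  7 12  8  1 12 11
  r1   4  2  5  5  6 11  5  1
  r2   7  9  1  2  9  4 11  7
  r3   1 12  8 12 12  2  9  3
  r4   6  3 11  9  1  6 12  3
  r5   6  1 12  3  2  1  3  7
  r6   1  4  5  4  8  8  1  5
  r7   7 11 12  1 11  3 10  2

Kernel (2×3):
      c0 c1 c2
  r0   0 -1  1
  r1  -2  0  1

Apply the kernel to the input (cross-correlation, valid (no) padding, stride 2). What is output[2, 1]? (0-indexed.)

-30

The receptive field on the input at this output position is [11 9 1 / 12 3 2]. Elementwise product with the kernel and sum: 9·-1 + 1·1 + 12·-2 + 2·1.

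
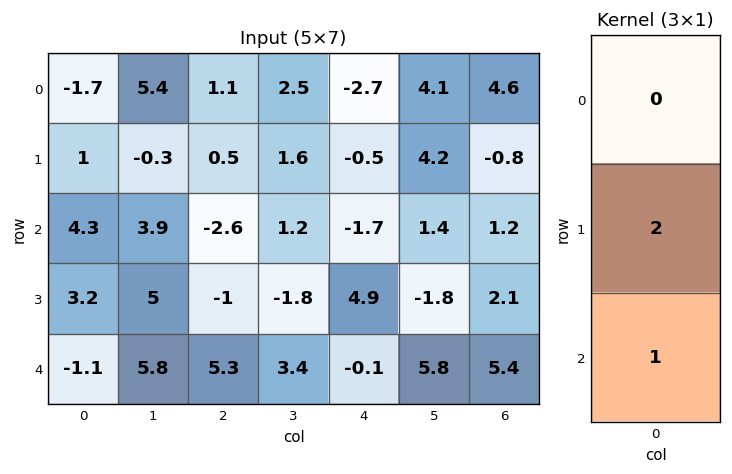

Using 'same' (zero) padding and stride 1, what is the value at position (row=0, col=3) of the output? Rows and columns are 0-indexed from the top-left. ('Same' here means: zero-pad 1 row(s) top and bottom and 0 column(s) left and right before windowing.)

The receptive field on the zero-padded input at this output position is [0 / 2.5 / 1.6]. Elementwise product with the kernel and sum: 2.5·2 + 1.6·1.

6.6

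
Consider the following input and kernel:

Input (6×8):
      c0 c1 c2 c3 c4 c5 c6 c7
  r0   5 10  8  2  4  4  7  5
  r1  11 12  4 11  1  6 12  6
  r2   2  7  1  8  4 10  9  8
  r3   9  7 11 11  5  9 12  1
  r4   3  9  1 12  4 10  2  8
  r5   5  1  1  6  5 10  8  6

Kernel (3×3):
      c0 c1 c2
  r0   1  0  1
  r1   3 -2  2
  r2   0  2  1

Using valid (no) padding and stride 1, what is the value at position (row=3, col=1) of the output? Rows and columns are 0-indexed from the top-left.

The receptive field on the input at this output position is [7 11 11 / 9 1 12 / 1 1 6]. Elementwise product with the kernel and sum: 7·1 + 11·1 + 9·3 + 1·-2 + 12·2 + 1·2 + 6·1.

75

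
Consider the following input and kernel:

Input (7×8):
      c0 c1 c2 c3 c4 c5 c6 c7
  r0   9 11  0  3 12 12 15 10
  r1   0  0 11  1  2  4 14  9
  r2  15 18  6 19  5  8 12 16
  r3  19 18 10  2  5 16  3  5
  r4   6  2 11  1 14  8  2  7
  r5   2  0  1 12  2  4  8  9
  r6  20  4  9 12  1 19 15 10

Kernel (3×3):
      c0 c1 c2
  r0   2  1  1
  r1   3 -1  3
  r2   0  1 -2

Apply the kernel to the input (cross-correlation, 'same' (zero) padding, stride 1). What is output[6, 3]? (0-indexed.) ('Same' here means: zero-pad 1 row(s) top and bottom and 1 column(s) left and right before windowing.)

The receptive field on the zero-padded input at this output position is [1 12 2 / 9 12 1 / 0 0 0]. Elementwise product with the kernel and sum: 1·2 + 12·1 + 2·1 + 9·3 + 12·-1 + 1·3 + 0·1 + 0·-2.

34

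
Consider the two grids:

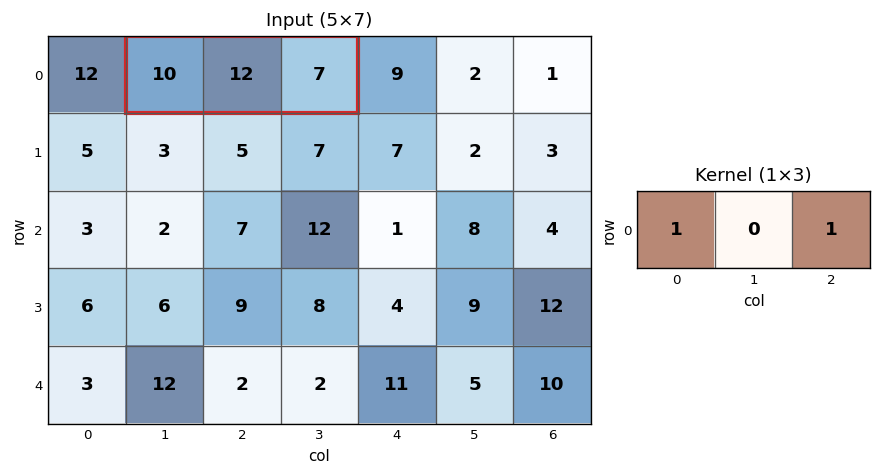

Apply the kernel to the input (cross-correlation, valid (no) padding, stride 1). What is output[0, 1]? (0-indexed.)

17

The receptive field on the input at this output position is [10 12 7]. Elementwise product with the kernel and sum: 10·1 + 7·1.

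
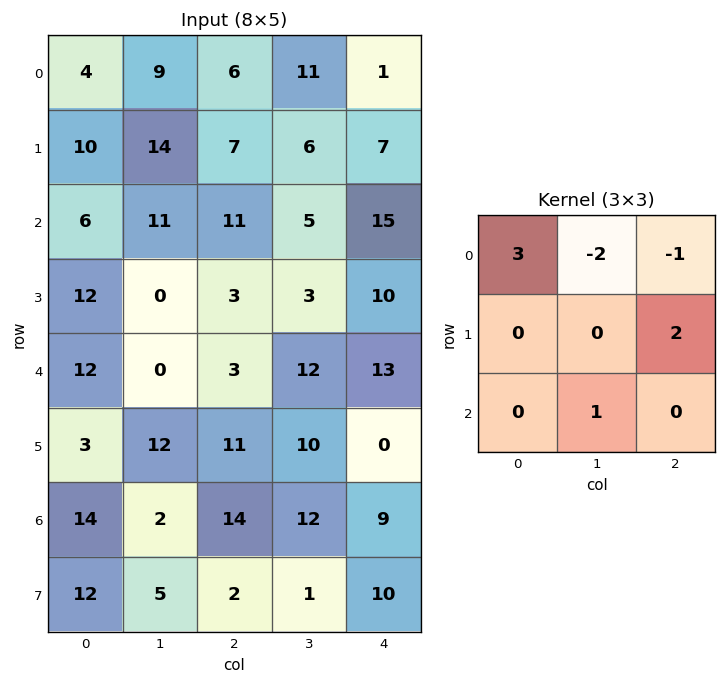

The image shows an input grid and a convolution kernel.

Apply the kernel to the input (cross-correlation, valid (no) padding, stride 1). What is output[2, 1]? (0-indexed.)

15

The receptive field on the input at this output position is [11 11 5 / 0 3 3 / 0 3 12]. Elementwise product with the kernel and sum: 11·3 + 11·-2 + 5·-1 + 3·2 + 3·1.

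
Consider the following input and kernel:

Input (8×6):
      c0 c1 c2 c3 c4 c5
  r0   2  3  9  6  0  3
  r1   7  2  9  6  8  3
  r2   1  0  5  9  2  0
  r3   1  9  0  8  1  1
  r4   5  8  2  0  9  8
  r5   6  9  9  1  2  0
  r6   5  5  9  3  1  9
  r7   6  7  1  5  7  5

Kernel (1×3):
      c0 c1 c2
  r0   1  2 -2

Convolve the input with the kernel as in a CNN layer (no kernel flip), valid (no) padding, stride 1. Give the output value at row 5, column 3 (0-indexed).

The receptive field on the input at this output position is [1 2 0]. Elementwise product with the kernel and sum: 1·1 + 2·2 + 0·-2.

5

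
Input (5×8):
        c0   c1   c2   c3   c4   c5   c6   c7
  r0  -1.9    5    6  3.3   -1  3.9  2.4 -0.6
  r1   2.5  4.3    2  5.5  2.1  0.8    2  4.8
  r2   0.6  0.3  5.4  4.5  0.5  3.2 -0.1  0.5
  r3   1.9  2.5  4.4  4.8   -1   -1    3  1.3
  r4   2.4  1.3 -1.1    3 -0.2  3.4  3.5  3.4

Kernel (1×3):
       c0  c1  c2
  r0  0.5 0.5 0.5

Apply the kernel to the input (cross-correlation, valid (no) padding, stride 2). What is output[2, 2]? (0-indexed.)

The receptive field on the input at this output position is [-0.2 3.4 3.5]. Elementwise product with the kernel and sum: -0.2·0.5 + 3.4·0.5 + 3.5·0.5.

3.35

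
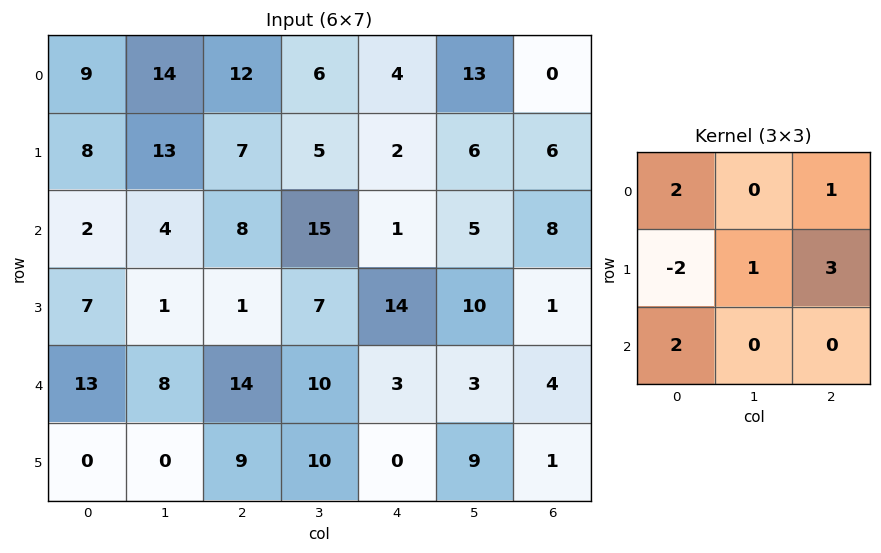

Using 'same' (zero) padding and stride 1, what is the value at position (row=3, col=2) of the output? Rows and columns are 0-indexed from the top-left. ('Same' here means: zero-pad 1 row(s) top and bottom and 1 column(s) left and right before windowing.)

59

The receptive field on the zero-padded input at this output position is [4 8 15 / 1 1 7 / 8 14 10]. Elementwise product with the kernel and sum: 4·2 + 15·1 + 1·-2 + 1·1 + 7·3 + 8·2.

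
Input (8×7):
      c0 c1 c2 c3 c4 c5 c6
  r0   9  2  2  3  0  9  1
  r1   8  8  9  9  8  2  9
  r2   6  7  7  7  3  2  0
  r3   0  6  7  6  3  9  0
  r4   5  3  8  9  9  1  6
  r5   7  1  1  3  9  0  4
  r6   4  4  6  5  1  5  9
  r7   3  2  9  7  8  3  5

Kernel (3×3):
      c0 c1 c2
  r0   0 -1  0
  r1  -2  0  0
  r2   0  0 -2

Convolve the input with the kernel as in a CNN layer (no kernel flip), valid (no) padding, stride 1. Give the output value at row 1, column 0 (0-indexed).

The receptive field on the input at this output position is [8 8 9 / 6 7 7 / 0 6 7]. Elementwise product with the kernel and sum: 8·-1 + 6·-2 + 7·-2.

-34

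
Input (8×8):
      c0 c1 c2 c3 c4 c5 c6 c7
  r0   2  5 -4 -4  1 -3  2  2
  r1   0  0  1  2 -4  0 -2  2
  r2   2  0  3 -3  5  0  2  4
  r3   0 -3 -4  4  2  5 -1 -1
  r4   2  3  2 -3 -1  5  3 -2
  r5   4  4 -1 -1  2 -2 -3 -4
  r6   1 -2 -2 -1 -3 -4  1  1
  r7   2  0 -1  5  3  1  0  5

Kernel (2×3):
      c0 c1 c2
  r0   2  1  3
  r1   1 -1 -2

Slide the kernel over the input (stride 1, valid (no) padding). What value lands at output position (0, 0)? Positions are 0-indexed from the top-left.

-5

The receptive field on the input at this output position is [2 5 -4 / 0 0 1]. Elementwise product with the kernel and sum: 2·2 + 5·1 + -4·3 + 0·1 + 0·-1 + 1·-2.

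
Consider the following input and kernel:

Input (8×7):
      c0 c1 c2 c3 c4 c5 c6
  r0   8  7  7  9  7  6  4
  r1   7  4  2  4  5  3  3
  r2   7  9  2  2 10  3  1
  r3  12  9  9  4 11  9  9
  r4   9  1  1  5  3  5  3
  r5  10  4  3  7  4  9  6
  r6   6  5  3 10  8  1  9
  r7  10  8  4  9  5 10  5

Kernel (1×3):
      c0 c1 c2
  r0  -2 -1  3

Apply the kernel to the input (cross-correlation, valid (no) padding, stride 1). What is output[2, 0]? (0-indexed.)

-17

The receptive field on the input at this output position is [7 9 2]. Elementwise product with the kernel and sum: 7·-2 + 9·-1 + 2·3.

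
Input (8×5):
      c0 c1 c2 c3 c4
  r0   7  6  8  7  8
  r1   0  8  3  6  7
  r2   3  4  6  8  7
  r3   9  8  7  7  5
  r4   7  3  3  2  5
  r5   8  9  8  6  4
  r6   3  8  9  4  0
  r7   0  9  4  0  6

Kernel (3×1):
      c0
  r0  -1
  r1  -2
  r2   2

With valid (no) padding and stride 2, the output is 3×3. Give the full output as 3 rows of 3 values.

Output[0,0]: The receptive field on the input at this output position is [7 / 0 / 3]. Elementwise product with the kernel and sum: 7·-1 + 0·-2 + 3·2.
Output[0,1]: The receptive field on the input at this output position is [8 / 3 / 6]. Elementwise product with the kernel and sum: 8·-1 + 3·-2 + 6·2.

-1 -2 -8
-7 -14 -7
-17 -1 -13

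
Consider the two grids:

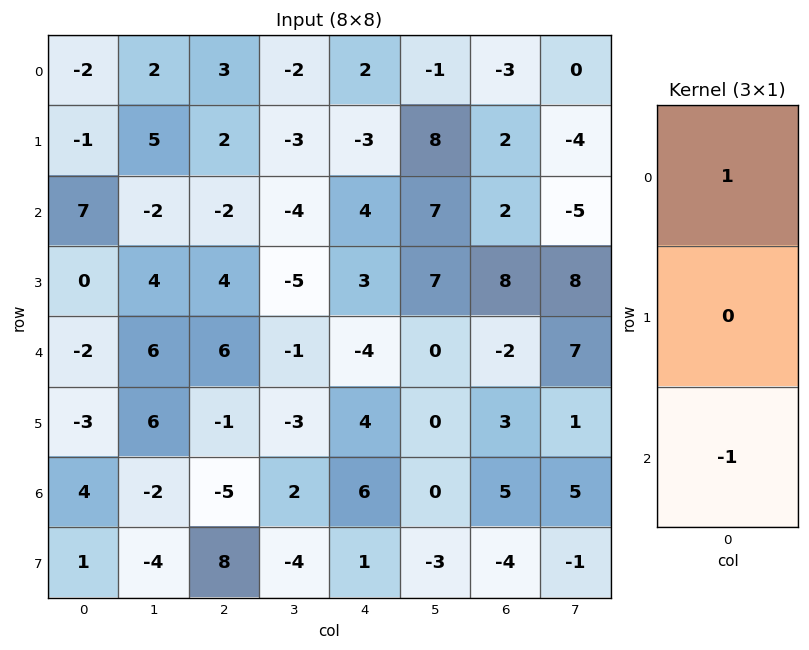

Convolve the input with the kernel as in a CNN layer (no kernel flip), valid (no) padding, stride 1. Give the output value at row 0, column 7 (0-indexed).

The receptive field on the input at this output position is [0 / -4 / -5]. Elementwise product with the kernel and sum: 0·1 + -5·-1.

5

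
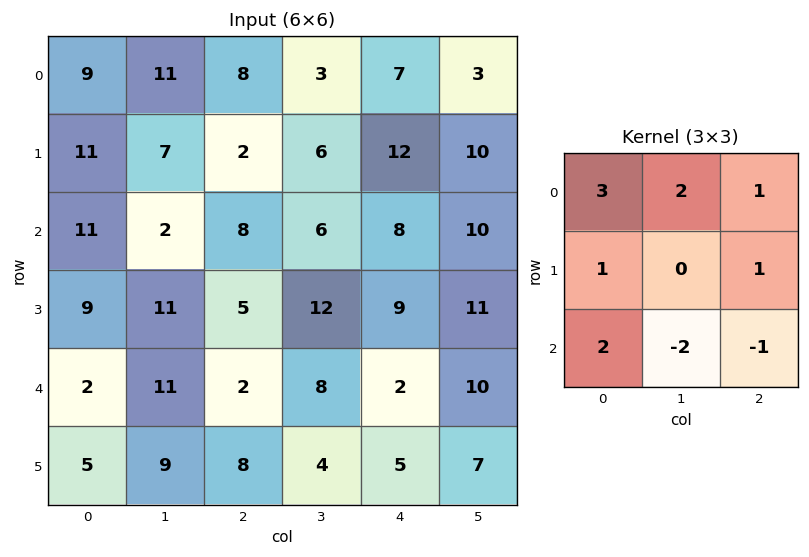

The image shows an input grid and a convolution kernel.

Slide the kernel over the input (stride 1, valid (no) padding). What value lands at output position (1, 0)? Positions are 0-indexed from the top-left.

The receptive field on the input at this output position is [11 7 2 / 11 2 8 / 9 11 5]. Elementwise product with the kernel and sum: 11·3 + 7·2 + 2·1 + 11·1 + 8·1 + 9·2 + 11·-2 + 5·-1.

59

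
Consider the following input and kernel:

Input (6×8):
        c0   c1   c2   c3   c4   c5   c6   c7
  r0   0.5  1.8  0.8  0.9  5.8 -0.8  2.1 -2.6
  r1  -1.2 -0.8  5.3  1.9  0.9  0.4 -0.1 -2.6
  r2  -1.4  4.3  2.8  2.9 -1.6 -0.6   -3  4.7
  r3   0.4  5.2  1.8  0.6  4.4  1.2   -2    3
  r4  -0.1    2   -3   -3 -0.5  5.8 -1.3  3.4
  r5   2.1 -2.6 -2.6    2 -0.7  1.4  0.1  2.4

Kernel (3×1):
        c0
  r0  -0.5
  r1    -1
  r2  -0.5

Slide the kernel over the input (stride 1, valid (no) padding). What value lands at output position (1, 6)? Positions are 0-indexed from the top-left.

4.05

The receptive field on the input at this output position is [-0.1 / -3 / -2]. Elementwise product with the kernel and sum: -0.1·-0.5 + -3·-1 + -2·-0.5.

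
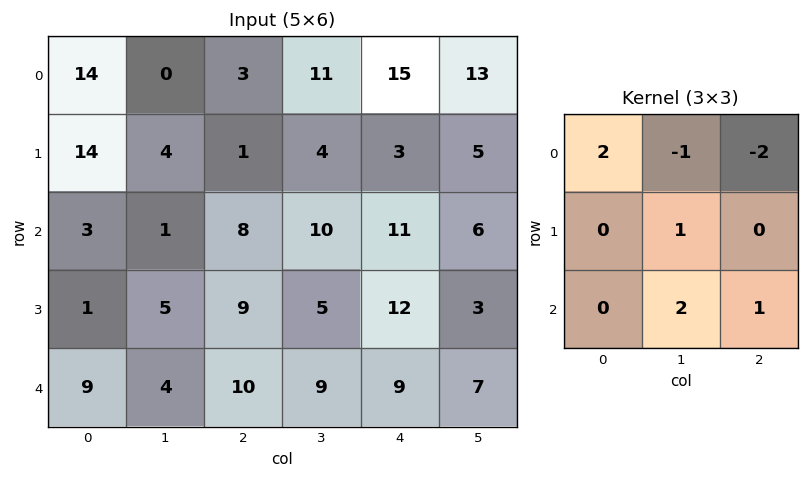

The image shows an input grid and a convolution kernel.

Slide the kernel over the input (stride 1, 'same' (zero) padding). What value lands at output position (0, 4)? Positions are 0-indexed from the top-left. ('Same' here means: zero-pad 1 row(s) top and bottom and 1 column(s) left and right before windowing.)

26

The receptive field on the zero-padded input at this output position is [0 0 0 / 11 15 13 / 4 3 5]. Elementwise product with the kernel and sum: 0·2 + 0·-1 + 0·-2 + 15·1 + 3·2 + 5·1.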